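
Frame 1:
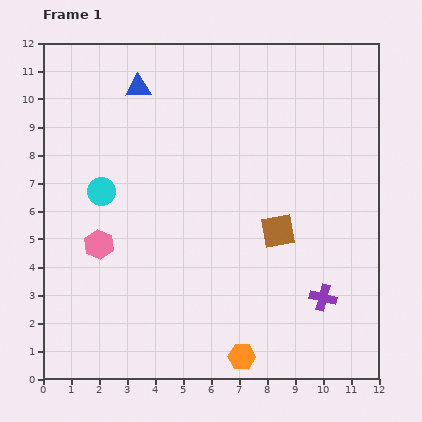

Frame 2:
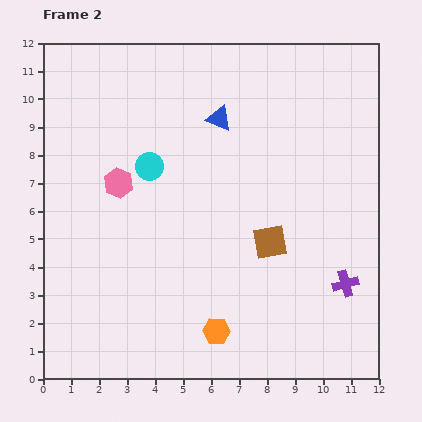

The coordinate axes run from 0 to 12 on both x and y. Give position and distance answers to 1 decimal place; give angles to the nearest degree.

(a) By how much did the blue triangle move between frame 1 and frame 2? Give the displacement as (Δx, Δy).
(2.9, -1.1)

The blue triangle was at (3.4, 10.4) in frame 1 and (6.3, 9.3) in frame 2.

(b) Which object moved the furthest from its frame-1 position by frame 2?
the blue triangle

(moved 3.1; next 2.3)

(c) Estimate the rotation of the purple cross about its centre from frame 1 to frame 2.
30° counter-clockwise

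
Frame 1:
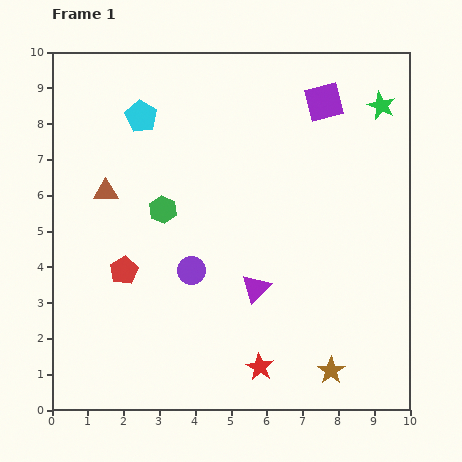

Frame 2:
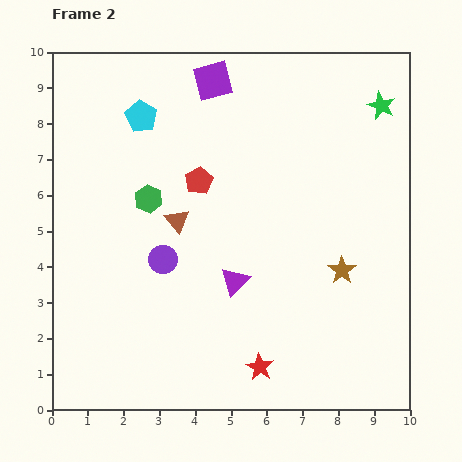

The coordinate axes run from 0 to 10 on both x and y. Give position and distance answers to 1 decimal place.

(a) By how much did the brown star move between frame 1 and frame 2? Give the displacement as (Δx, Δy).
(0.3, 2.8)

The brown star was at (7.8, 1.1) in frame 1 and (8.1, 3.9) in frame 2.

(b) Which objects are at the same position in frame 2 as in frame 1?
the green star, the cyan pentagon, the red star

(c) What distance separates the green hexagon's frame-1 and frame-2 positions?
0.5

The green hexagon moved from (3.1, 5.6) to (2.7, 5.9), a distance of √(0.4² + 0.3²) ≈ 0.5.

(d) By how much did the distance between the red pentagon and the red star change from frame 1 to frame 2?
+0.8

Distance in frame 1: 4.7. Distance in frame 2: 5.5.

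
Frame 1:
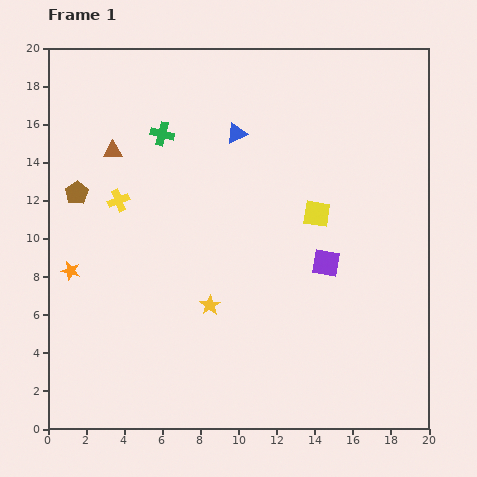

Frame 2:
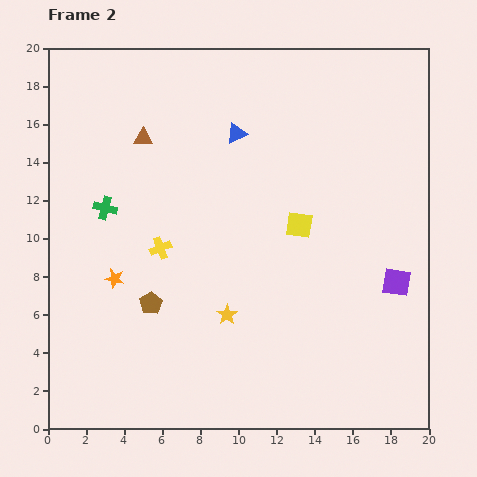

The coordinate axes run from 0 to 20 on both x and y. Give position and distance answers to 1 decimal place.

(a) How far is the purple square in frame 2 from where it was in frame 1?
3.8

The purple square moved from (14.6, 8.7) to (18.3, 7.7), a distance of √(3.7² + 1.0²) ≈ 3.8.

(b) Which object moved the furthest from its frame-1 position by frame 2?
the brown pentagon

(moved 7.0; next 4.9)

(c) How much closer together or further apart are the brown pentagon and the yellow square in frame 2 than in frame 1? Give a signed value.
-3.8

Distance in frame 1: 12.6. Distance in frame 2: 8.8.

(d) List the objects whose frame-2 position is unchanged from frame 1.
the blue triangle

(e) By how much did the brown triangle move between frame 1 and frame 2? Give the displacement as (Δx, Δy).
(1.6, 0.7)

The brown triangle was at (3.4, 14.6) in frame 1 and (5.0, 15.3) in frame 2.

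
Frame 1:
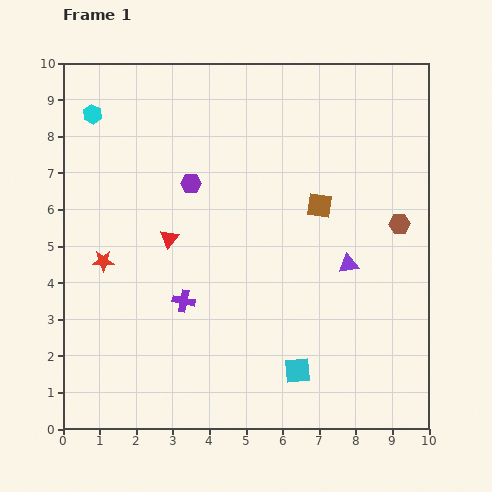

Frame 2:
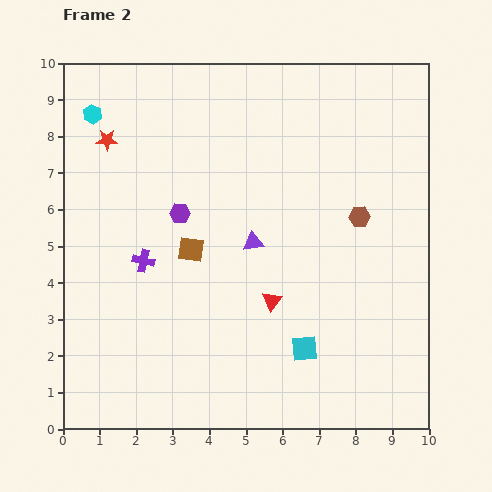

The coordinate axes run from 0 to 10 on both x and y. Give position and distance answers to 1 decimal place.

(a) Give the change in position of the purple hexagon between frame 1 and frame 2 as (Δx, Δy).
(-0.3, -0.8)

The purple hexagon was at (3.5, 6.7) in frame 1 and (3.2, 5.9) in frame 2.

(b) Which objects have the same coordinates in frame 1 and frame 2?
the cyan hexagon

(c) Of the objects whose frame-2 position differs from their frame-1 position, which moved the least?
the cyan square

(moved 0.6)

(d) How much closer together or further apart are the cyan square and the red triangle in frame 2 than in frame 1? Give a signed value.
-3.4

Distance in frame 1: 5.0. Distance in frame 2: 1.6.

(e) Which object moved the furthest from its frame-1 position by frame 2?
the brown square

(moved 3.7; next 3.3)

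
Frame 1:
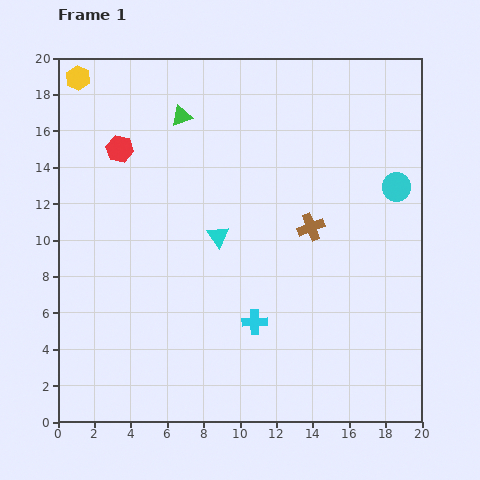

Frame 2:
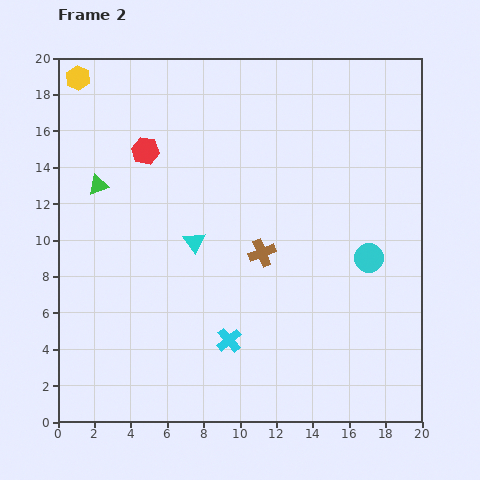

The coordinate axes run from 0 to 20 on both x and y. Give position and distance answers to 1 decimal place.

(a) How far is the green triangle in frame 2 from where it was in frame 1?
6.0

The green triangle moved from (6.8, 16.8) to (2.2, 13.0), a distance of √(4.6² + 3.8²) ≈ 6.0.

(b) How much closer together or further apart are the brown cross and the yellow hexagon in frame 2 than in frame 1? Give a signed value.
-1.3

Distance in frame 1: 15.2. Distance in frame 2: 13.9.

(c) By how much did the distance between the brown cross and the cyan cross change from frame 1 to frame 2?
-1.0

Distance in frame 1: 6.1. Distance in frame 2: 5.1.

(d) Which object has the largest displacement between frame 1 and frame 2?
the green triangle

(moved 6.0; next 4.2)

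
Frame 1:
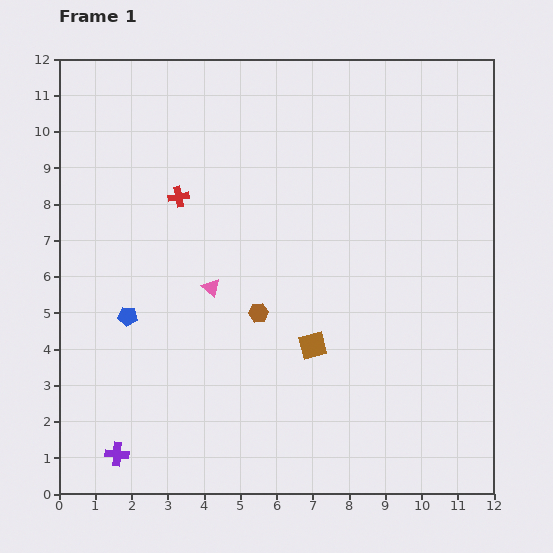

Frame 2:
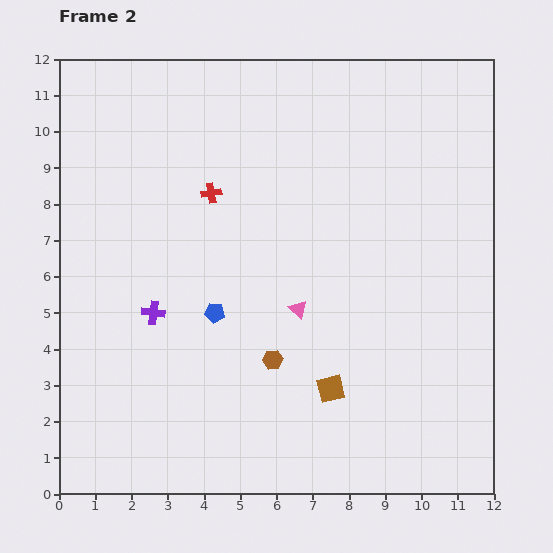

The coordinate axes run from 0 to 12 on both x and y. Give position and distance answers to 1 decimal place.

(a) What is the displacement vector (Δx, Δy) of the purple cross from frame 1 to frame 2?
(1.0, 3.9)

The purple cross was at (1.6, 1.1) in frame 1 and (2.6, 5.0) in frame 2.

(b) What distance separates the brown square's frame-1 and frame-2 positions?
1.3

The brown square moved from (7.0, 4.1) to (7.5, 2.9), a distance of √(0.5² + 1.2²) ≈ 1.3.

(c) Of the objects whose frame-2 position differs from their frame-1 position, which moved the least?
the red cross

(moved 0.9)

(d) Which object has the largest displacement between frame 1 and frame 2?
the purple cross

(moved 4.0; next 2.5)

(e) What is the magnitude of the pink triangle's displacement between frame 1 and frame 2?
2.5

The pink triangle moved from (4.2, 5.7) to (6.6, 5.1), a distance of √(2.4² + 0.6²) ≈ 2.5.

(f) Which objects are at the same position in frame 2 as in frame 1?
none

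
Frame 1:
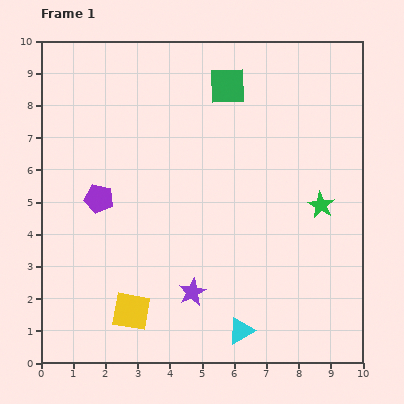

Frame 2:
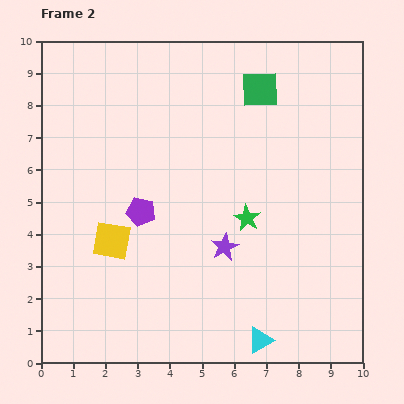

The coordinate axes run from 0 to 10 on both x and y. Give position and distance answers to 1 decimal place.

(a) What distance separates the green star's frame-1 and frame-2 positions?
2.3

The green star moved from (8.7, 4.9) to (6.4, 4.5), a distance of √(2.3² + 0.4²) ≈ 2.3.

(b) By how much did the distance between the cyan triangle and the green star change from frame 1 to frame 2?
-0.8

Distance in frame 1: 4.6. Distance in frame 2: 3.8.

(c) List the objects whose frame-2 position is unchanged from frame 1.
none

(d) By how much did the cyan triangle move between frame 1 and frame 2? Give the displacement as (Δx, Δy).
(0.6, -0.3)

The cyan triangle was at (6.2, 1.0) in frame 1 and (6.8, 0.7) in frame 2.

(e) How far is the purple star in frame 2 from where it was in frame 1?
1.7

The purple star moved from (4.7, 2.2) to (5.7, 3.6), a distance of √(1.0² + 1.4²) ≈ 1.7.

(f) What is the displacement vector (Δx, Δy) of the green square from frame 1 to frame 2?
(1.0, -0.1)

The green square was at (5.8, 8.6) in frame 1 and (6.8, 8.5) in frame 2.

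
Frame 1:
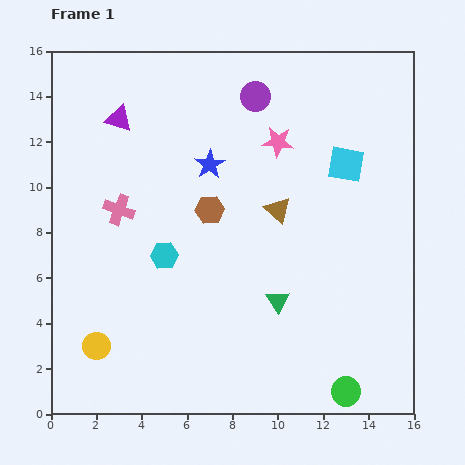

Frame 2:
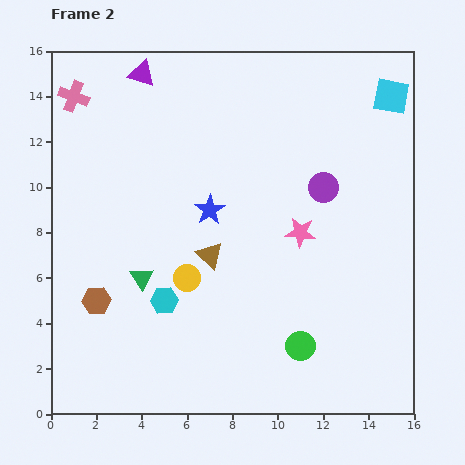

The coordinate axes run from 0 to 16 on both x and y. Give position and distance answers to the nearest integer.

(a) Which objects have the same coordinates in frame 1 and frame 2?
none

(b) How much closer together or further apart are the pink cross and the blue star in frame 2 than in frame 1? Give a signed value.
+4

Distance in frame 1: 4. Distance in frame 2: 8.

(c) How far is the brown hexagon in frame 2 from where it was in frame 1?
6

The brown hexagon moved from (7, 9) to (2, 5), a distance of √(5² + 4²) ≈ 6.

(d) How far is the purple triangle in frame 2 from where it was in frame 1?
2

The purple triangle moved from (3, 13) to (4, 15), a distance of √(1² + 2²) ≈ 2.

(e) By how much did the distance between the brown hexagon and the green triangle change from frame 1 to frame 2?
-3

Distance in frame 1: 5. Distance in frame 2: 2.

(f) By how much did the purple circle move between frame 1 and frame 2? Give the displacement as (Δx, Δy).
(3, -4)

The purple circle was at (9, 14) in frame 1 and (12, 10) in frame 2.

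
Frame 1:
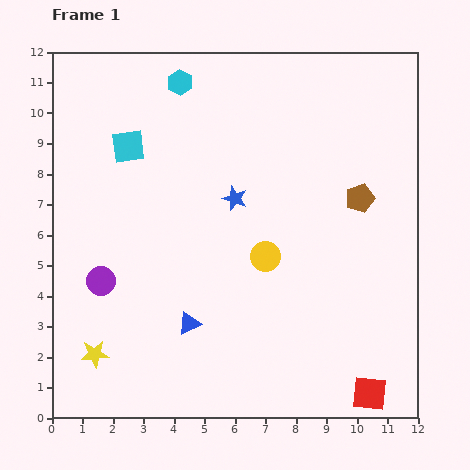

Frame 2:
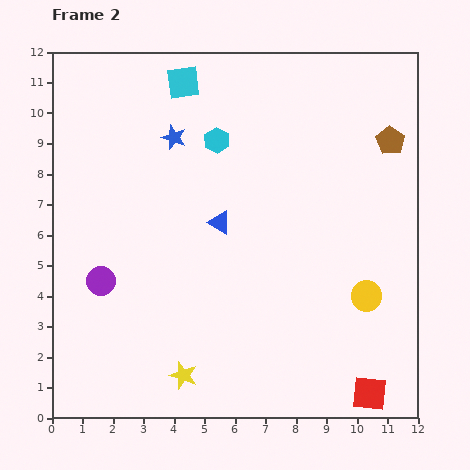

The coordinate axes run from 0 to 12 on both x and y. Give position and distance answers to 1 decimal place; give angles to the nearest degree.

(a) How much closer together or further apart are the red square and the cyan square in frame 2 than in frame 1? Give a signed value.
+0.6

Distance in frame 1: 11.3. Distance in frame 2: 11.9.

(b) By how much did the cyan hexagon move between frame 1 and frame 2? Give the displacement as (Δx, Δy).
(1.2, -1.9)

The cyan hexagon was at (4.2, 11.0) in frame 1 and (5.4, 9.1) in frame 2.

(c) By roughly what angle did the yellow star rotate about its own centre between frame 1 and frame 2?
24° clockwise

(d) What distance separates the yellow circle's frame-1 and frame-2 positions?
3.5

The yellow circle moved from (7.0, 5.3) to (10.3, 4.0), a distance of √(3.3² + 1.3²) ≈ 3.5.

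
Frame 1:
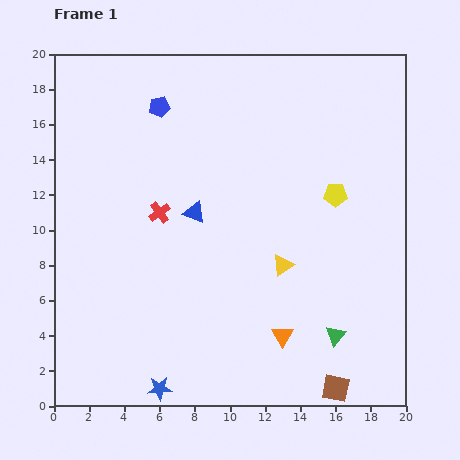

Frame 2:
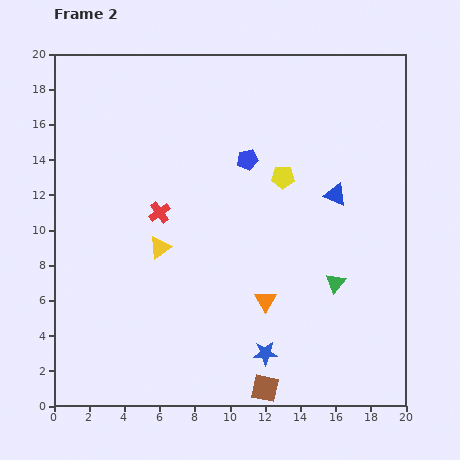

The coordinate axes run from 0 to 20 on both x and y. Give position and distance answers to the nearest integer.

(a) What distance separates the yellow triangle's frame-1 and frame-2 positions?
7

The yellow triangle moved from (13, 8) to (6, 9), a distance of √(7² + 1²) ≈ 7.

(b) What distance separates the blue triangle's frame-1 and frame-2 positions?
8

The blue triangle moved from (8, 11) to (16, 12), a distance of √(8² + 1²) ≈ 8.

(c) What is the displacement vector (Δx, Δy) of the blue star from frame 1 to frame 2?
(6, 2)

The blue star was at (6, 1) in frame 1 and (12, 3) in frame 2.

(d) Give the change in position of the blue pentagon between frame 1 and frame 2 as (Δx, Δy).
(5, -3)

The blue pentagon was at (6, 17) in frame 1 and (11, 14) in frame 2.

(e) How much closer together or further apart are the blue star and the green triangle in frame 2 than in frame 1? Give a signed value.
-4

Distance in frame 1: 10. Distance in frame 2: 6.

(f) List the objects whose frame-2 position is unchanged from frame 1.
the red cross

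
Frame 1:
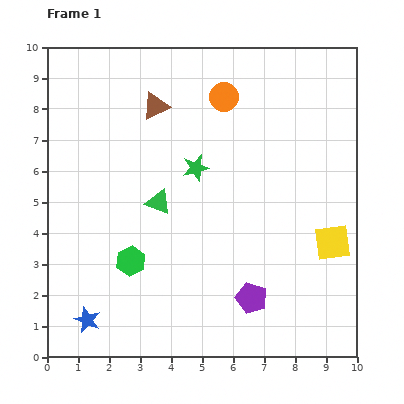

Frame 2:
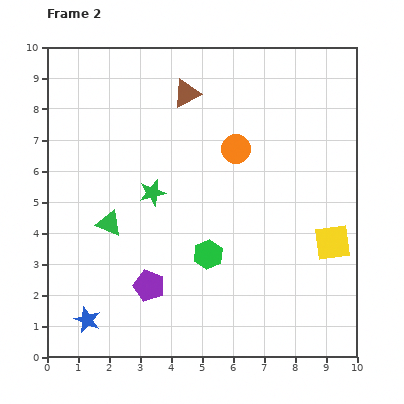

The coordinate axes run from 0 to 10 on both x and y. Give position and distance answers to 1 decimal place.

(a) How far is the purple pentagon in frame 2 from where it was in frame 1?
3.3

The purple pentagon moved from (6.6, 1.9) to (3.3, 2.3), a distance of √(3.3² + 0.4²) ≈ 3.3.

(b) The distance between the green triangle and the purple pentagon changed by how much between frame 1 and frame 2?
-1.9

Distance in frame 1: 4.3. Distance in frame 2: 2.4.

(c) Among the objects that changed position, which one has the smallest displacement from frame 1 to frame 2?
the brown triangle

(moved 1.1)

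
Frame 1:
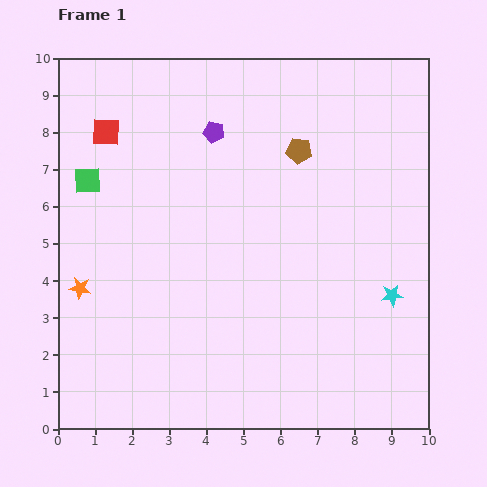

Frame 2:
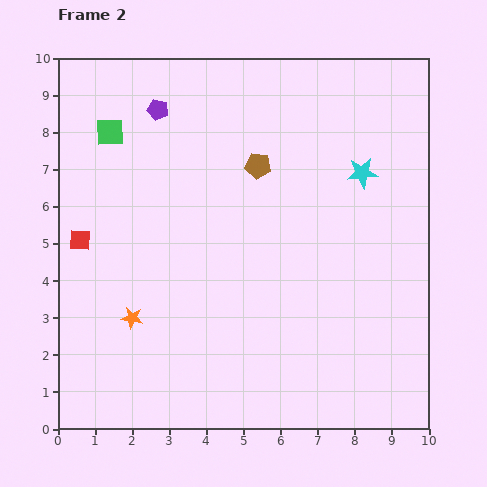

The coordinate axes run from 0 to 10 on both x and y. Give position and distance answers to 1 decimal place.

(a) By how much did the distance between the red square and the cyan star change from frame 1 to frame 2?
-1.1

Distance in frame 1: 8.9. Distance in frame 2: 7.8.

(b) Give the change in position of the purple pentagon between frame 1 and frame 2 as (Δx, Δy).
(-1.5, 0.6)

The purple pentagon was at (4.2, 8.0) in frame 1 and (2.7, 8.6) in frame 2.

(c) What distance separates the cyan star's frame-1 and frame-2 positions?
3.4

The cyan star moved from (9.0, 3.6) to (8.2, 6.9), a distance of √(0.8² + 3.3²) ≈ 3.4.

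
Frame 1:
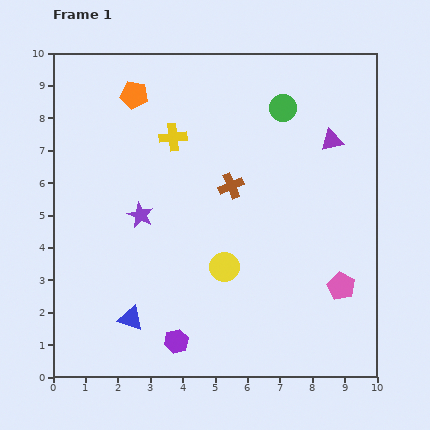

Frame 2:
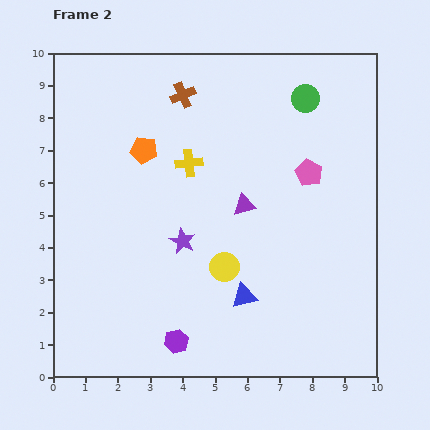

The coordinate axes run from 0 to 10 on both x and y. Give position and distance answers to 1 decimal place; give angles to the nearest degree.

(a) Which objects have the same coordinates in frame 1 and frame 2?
the yellow circle, the purple hexagon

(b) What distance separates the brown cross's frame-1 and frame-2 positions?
3.2

The brown cross moved from (5.5, 5.9) to (4.0, 8.7), a distance of √(1.5² + 2.8²) ≈ 3.2.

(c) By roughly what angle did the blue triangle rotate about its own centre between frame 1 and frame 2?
31° counter-clockwise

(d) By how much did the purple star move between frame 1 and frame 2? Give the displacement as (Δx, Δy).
(1.3, -0.8)

The purple star was at (2.7, 5.0) in frame 1 and (4.0, 4.2) in frame 2.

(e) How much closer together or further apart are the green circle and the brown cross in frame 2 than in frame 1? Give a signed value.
+0.9

Distance in frame 1: 2.9. Distance in frame 2: 3.8.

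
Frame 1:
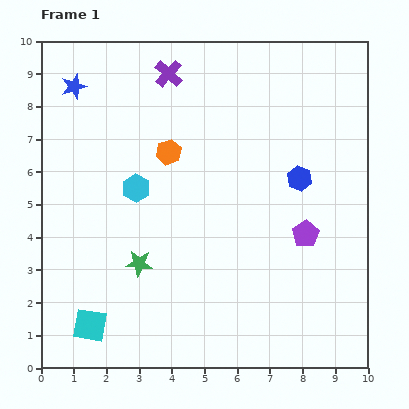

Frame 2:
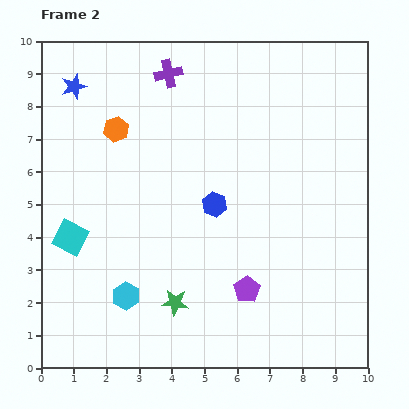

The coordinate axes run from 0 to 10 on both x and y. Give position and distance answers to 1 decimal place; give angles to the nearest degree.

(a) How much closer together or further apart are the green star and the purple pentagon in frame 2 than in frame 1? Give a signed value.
-3.0

Distance in frame 1: 5.2. Distance in frame 2: 2.2.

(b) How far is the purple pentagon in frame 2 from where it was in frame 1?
2.5

The purple pentagon moved from (8.1, 4.1) to (6.3, 2.4), a distance of √(1.8² + 1.7²) ≈ 2.5.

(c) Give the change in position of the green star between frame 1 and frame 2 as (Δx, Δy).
(1.1, -1.2)

The green star was at (3.0, 3.2) in frame 1 and (4.1, 2.0) in frame 2.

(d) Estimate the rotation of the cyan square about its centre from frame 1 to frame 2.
18° clockwise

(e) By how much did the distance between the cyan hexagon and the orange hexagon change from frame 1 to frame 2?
+3.6

Distance in frame 1: 1.5. Distance in frame 2: 5.1.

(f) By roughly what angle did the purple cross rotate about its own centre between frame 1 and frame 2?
35° clockwise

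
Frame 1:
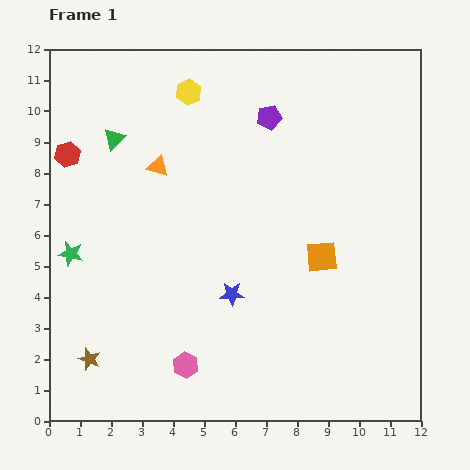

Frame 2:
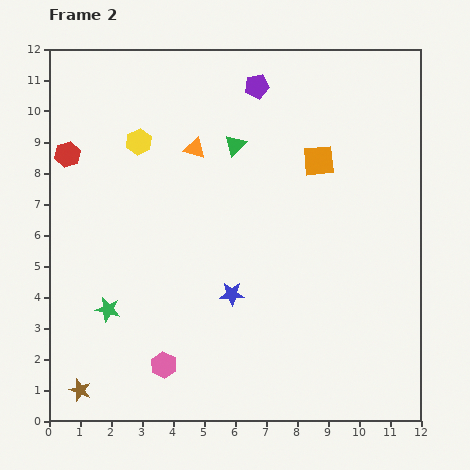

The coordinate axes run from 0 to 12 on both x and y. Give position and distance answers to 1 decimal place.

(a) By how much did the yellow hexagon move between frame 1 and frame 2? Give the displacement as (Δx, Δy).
(-1.6, -1.6)

The yellow hexagon was at (4.5, 10.6) in frame 1 and (2.9, 9.0) in frame 2.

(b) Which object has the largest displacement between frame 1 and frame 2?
the green triangle

(moved 3.9; next 3.1)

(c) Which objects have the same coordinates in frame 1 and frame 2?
the blue star, the red hexagon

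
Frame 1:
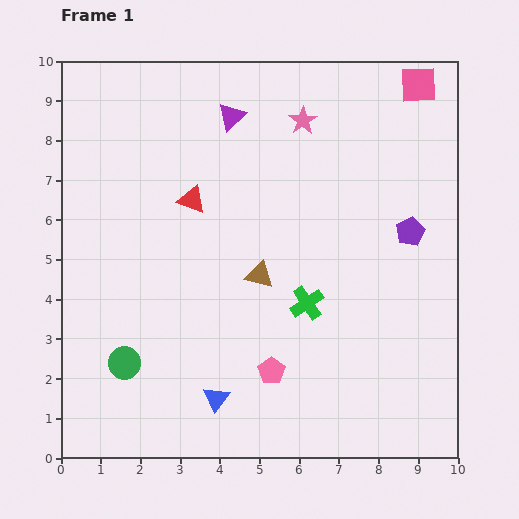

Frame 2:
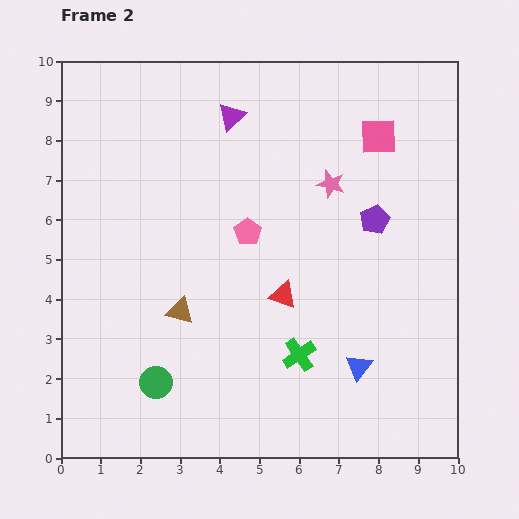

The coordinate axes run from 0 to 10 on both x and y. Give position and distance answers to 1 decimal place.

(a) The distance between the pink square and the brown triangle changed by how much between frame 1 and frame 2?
+0.5

Distance in frame 1: 6.2. Distance in frame 2: 6.7.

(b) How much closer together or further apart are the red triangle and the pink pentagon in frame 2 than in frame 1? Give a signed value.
-2.9

Distance in frame 1: 4.7. Distance in frame 2: 1.8.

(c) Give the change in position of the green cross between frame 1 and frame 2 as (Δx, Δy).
(-0.2, -1.3)

The green cross was at (6.2, 3.9) in frame 1 and (6.0, 2.6) in frame 2.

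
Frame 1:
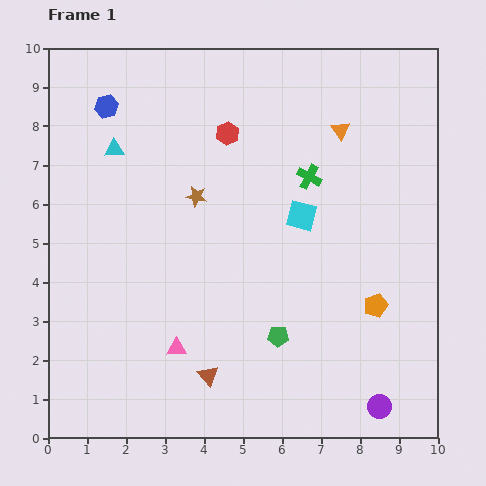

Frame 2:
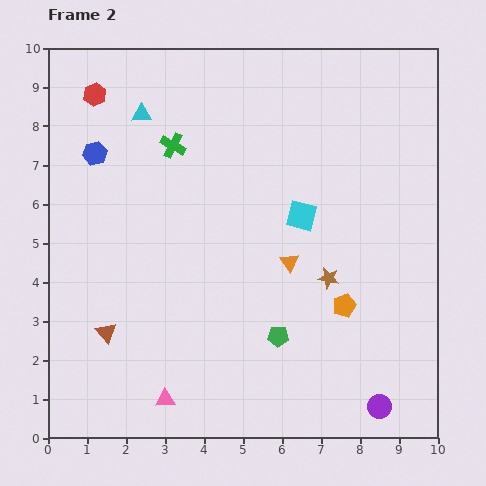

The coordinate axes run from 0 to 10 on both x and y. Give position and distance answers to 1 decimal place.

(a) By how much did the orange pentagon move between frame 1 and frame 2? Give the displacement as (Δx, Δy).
(-0.8, 0.0)

The orange pentagon was at (8.4, 3.4) in frame 1 and (7.6, 3.4) in frame 2.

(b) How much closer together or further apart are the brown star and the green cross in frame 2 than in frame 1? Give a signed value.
+2.3

Distance in frame 1: 2.9. Distance in frame 2: 5.2.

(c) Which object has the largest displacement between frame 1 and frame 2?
the brown star

(moved 4.0; next 3.6)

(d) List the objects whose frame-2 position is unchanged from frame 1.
the green pentagon, the cyan square, the purple circle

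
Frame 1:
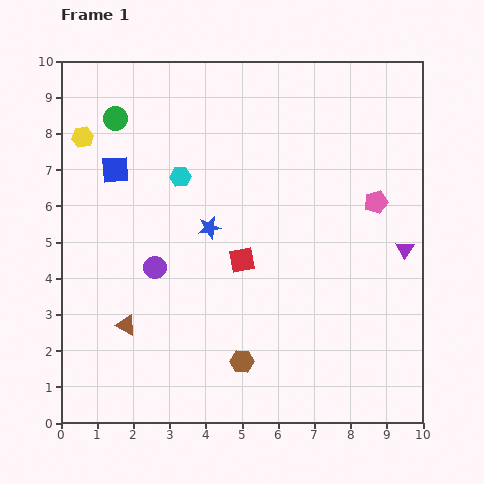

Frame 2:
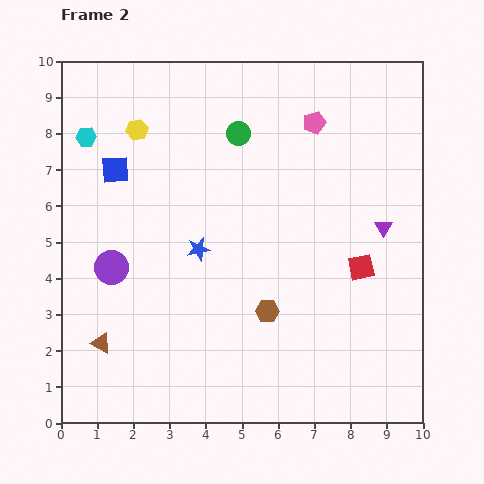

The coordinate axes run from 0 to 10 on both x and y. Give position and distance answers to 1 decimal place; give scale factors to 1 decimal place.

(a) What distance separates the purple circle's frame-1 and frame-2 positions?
1.2

The purple circle moved from (2.6, 4.3) to (1.4, 4.3), a distance of √(1.2² + 0.0²) ≈ 1.2.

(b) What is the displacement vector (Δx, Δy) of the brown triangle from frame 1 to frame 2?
(-0.7, -0.5)

The brown triangle was at (1.8, 2.7) in frame 1 and (1.1, 2.2) in frame 2.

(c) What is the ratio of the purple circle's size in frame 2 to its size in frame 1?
1.5×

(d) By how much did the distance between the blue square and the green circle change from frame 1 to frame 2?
+2.1

Distance in frame 1: 1.4. Distance in frame 2: 3.5.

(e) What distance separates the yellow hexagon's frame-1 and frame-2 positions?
1.5

The yellow hexagon moved from (0.6, 7.9) to (2.1, 8.1), a distance of √(1.5² + 0.2²) ≈ 1.5.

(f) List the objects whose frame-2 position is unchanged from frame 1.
the blue square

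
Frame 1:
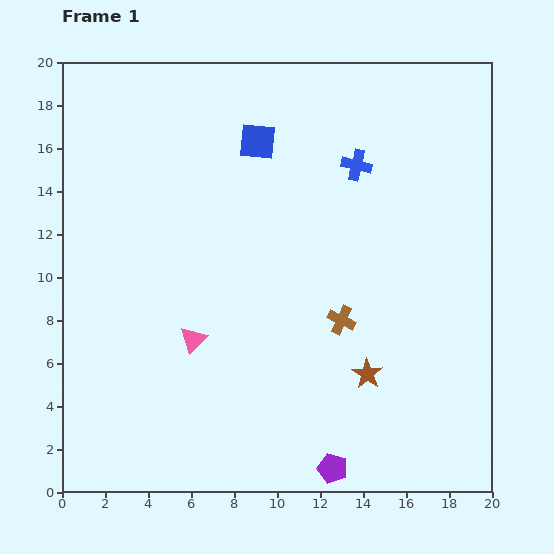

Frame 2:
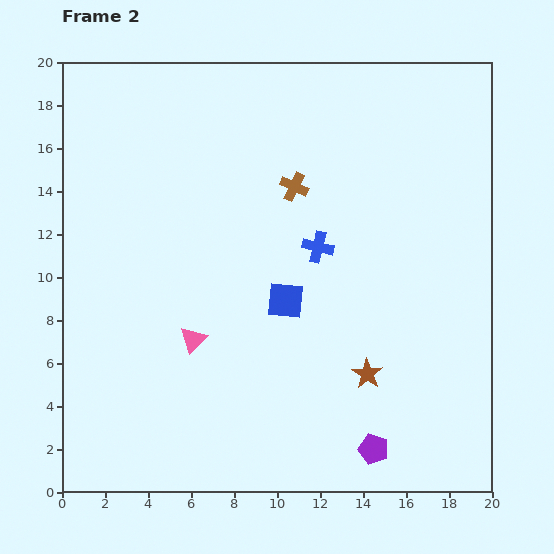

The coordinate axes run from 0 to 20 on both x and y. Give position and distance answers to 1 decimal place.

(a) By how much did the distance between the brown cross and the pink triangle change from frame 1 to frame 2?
+1.5

Distance in frame 1: 7.0. Distance in frame 2: 8.5.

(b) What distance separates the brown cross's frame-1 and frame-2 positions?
6.6

The brown cross moved from (13.0, 8.0) to (10.8, 14.2), a distance of √(2.2² + 6.2²) ≈ 6.6.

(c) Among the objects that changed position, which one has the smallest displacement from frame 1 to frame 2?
the purple pentagon

(moved 2.1)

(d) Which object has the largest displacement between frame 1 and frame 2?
the blue square

(moved 7.5; next 6.6)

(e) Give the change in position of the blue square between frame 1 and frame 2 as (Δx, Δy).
(1.3, -7.4)

The blue square was at (9.1, 16.3) in frame 1 and (10.4, 8.9) in frame 2.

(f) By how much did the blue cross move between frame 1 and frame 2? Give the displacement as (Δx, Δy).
(-1.8, -3.8)

The blue cross was at (13.7, 15.2) in frame 1 and (11.9, 11.4) in frame 2.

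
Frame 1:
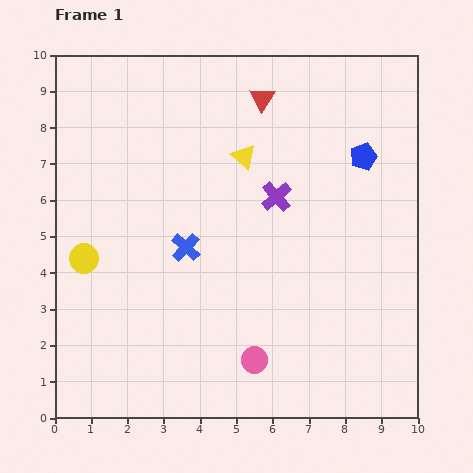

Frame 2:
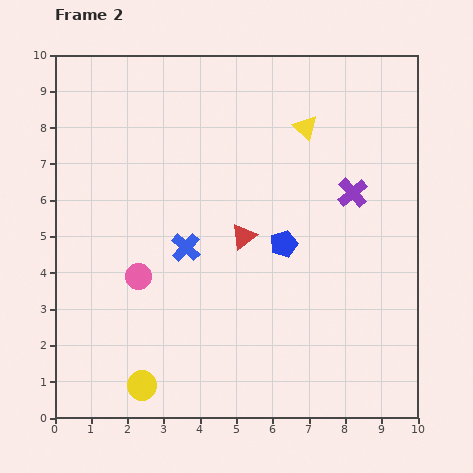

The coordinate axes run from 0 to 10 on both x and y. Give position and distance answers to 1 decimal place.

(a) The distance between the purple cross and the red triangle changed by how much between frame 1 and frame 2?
+0.5

Distance in frame 1: 2.7. Distance in frame 2: 3.2.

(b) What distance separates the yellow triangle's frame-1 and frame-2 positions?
1.9

The yellow triangle moved from (5.2, 7.2) to (6.9, 8.0), a distance of √(1.7² + 0.8²) ≈ 1.9.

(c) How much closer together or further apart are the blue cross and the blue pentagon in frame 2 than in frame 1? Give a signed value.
-2.8

Distance in frame 1: 5.5. Distance in frame 2: 2.7.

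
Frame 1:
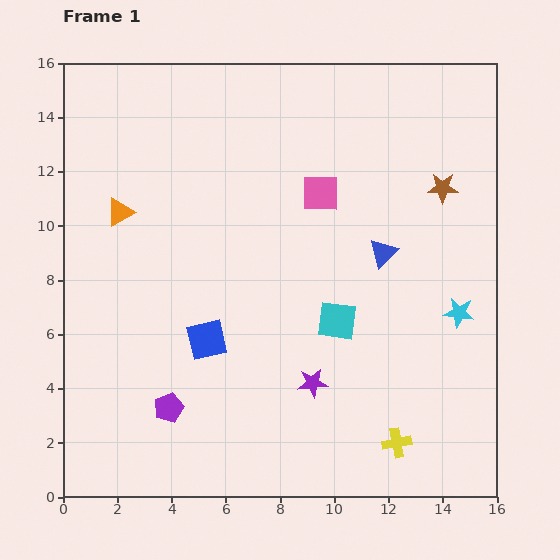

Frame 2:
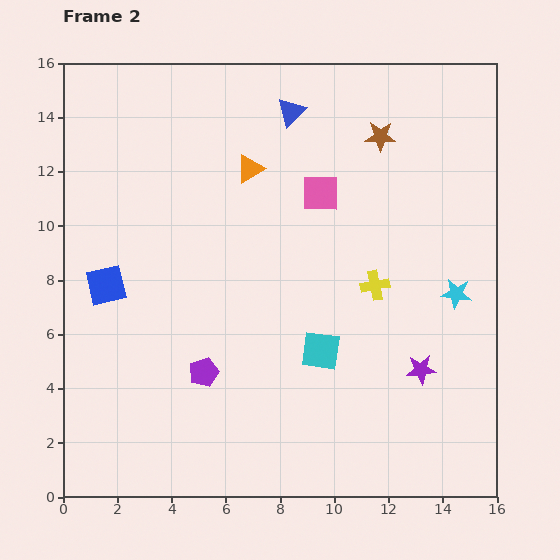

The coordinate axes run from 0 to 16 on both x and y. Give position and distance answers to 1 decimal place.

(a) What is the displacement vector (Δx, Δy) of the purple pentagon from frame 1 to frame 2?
(1.3, 1.3)

The purple pentagon was at (3.9, 3.3) in frame 1 and (5.2, 4.6) in frame 2.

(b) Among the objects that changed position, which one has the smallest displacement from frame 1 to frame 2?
the cyan star

(moved 0.7)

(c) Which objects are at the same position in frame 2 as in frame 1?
the pink square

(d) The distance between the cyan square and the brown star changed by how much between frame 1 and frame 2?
+1.9

Distance in frame 1: 6.3. Distance in frame 2: 8.2.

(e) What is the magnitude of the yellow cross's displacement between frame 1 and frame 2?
5.9

The yellow cross moved from (12.3, 2.0) to (11.5, 7.8), a distance of √(0.8² + 5.8²) ≈ 5.9.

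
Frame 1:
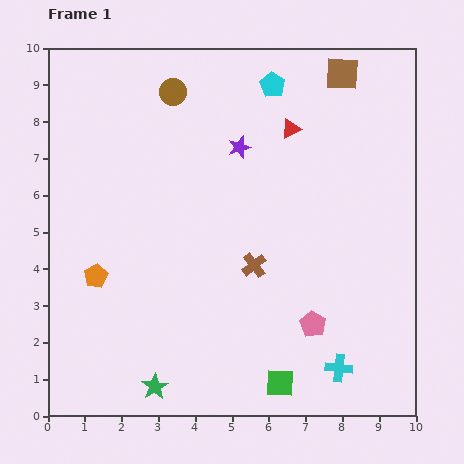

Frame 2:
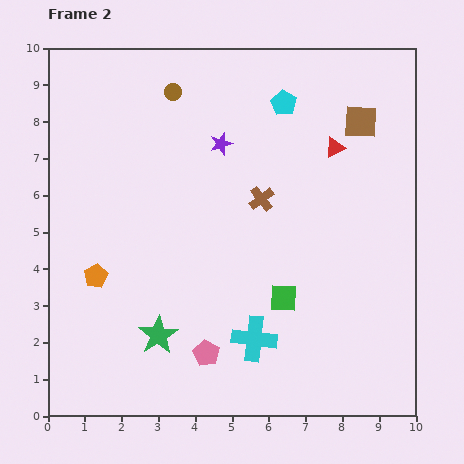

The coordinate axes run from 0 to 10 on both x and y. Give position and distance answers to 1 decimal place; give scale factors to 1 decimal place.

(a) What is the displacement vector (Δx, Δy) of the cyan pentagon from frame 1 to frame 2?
(0.3, -0.5)

The cyan pentagon was at (6.1, 9.0) in frame 1 and (6.4, 8.5) in frame 2.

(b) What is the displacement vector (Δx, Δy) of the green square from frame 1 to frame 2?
(0.1, 2.3)

The green square was at (6.3, 0.9) in frame 1 and (6.4, 3.2) in frame 2.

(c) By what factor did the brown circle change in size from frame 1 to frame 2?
0.6×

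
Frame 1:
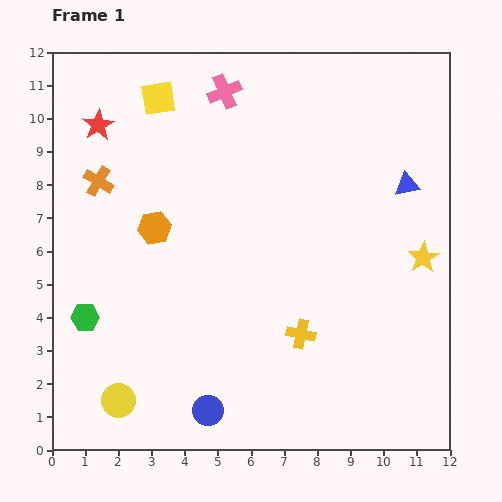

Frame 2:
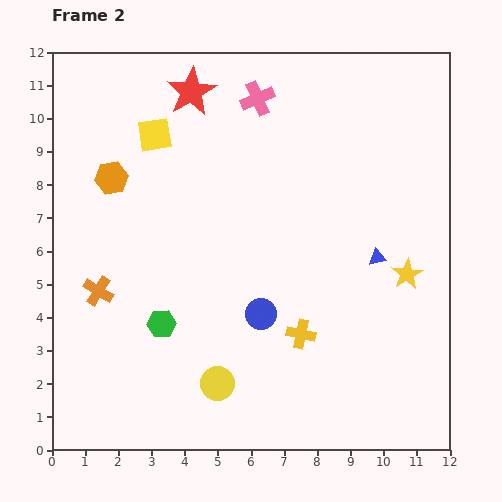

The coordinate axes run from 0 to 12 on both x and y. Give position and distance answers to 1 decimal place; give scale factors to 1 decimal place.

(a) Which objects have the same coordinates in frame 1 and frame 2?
the yellow cross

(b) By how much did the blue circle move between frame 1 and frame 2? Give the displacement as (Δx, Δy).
(1.6, 2.9)

The blue circle was at (4.7, 1.2) in frame 1 and (6.3, 4.1) in frame 2.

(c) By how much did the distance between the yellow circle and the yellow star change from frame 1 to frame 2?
-3.6

Distance in frame 1: 10.2. Distance in frame 2: 6.6.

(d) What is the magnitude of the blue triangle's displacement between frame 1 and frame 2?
2.4

The blue triangle moved from (10.7, 8.0) to (9.8, 5.8), a distance of √(0.9² + 2.2²) ≈ 2.4.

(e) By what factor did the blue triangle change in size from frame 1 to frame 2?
0.7×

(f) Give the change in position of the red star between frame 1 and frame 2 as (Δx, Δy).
(2.8, 1.0)

The red star was at (1.4, 9.8) in frame 1 and (4.2, 10.8) in frame 2.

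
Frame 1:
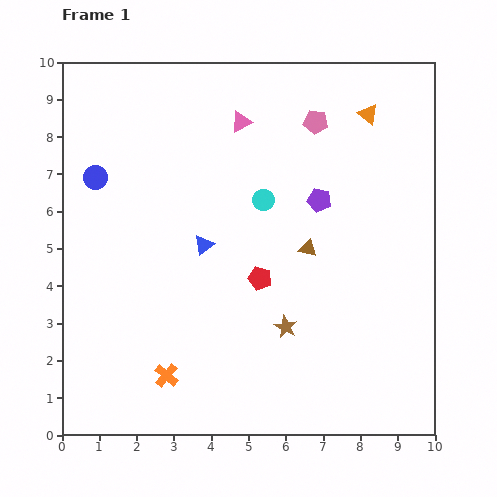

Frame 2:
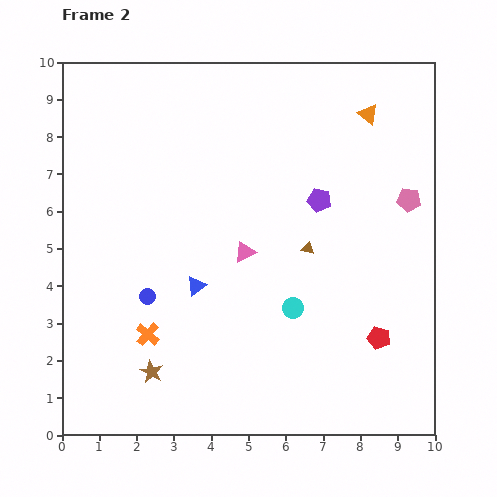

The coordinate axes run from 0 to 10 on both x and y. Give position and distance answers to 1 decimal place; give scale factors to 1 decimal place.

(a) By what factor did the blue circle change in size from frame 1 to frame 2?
0.7×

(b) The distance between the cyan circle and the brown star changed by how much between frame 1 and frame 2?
+0.7

Distance in frame 1: 3.5. Distance in frame 2: 4.2.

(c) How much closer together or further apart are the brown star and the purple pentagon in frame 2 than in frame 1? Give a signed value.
+2.9

Distance in frame 1: 3.5. Distance in frame 2: 6.4.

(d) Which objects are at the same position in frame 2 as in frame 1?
the purple pentagon, the brown triangle, the orange triangle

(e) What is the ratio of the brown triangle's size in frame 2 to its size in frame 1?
0.7×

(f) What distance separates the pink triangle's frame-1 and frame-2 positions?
3.5

The pink triangle moved from (4.8, 8.4) to (4.9, 4.9), a distance of √(0.1² + 3.5²) ≈ 3.5.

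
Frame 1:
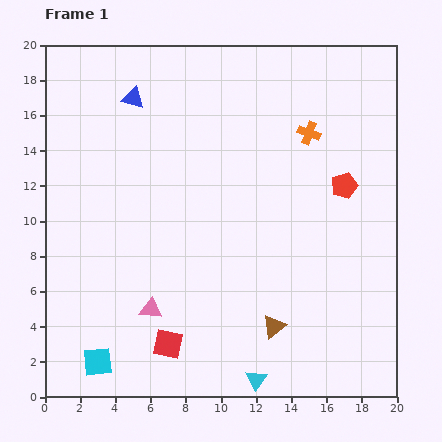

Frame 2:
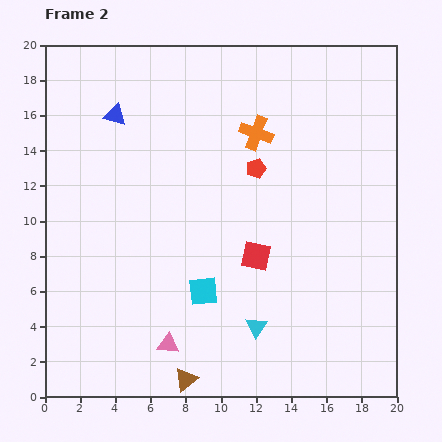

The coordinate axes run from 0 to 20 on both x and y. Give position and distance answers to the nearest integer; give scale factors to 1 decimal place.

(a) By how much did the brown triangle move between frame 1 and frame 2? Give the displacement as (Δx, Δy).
(-5, -3)

The brown triangle was at (13, 4) in frame 1 and (8, 1) in frame 2.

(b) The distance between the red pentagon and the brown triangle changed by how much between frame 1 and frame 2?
+4

Distance in frame 1: 9. Distance in frame 2: 13.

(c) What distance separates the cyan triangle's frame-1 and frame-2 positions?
3

The cyan triangle moved from (12, 1) to (12, 4), a distance of √(0² + 3²) ≈ 3.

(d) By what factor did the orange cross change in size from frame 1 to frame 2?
1.5×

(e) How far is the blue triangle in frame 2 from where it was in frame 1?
1

The blue triangle moved from (5, 17) to (4, 16), a distance of √(1² + 1²) ≈ 1.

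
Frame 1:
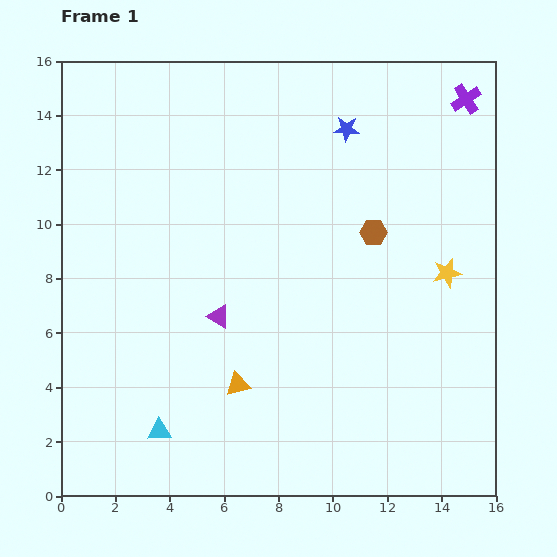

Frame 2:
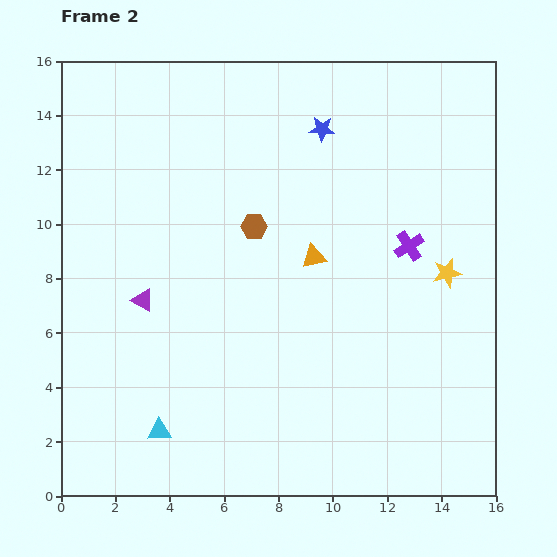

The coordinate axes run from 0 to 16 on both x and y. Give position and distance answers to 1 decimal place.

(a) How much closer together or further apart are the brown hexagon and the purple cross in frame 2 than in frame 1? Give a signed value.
-0.3

Distance in frame 1: 6.0. Distance in frame 2: 5.7.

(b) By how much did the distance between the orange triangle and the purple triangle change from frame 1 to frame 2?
+3.9

Distance in frame 1: 2.6. Distance in frame 2: 6.5.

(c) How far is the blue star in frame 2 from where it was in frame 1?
0.9

The blue star moved from (10.5, 13.5) to (9.6, 13.5), a distance of √(0.9² + 0.0²) ≈ 0.9.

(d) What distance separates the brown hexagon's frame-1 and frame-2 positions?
4.4

The brown hexagon moved from (11.5, 9.7) to (7.1, 9.9), a distance of √(4.4² + 0.2²) ≈ 4.4.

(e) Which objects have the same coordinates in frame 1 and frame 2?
the yellow star, the cyan triangle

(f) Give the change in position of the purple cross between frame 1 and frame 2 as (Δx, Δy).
(-2.1, -5.4)

The purple cross was at (14.9, 14.6) in frame 1 and (12.8, 9.2) in frame 2.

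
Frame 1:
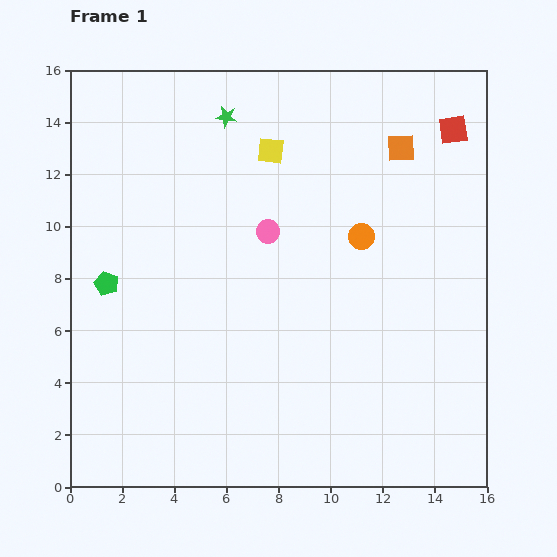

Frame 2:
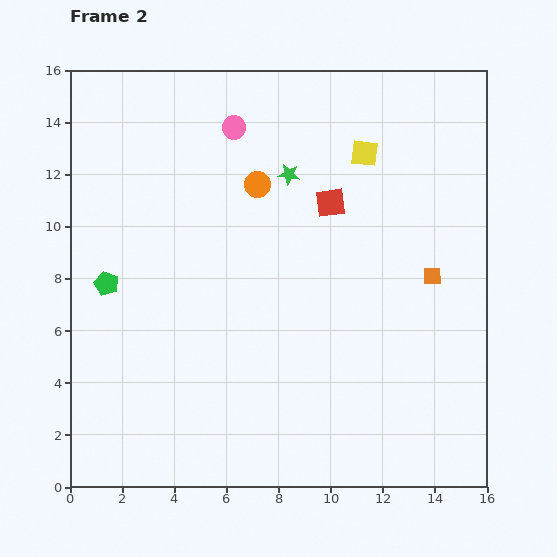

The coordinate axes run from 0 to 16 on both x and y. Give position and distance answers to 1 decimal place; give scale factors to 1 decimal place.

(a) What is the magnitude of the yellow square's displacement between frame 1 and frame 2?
3.6

The yellow square moved from (7.7, 12.9) to (11.3, 12.8), a distance of √(3.6² + 0.1²) ≈ 3.6.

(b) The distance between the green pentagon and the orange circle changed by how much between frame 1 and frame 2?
-3.1

Distance in frame 1: 10.0. Distance in frame 2: 6.9.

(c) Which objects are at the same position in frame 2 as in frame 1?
the green pentagon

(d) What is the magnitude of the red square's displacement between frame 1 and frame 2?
5.5

The red square moved from (14.7, 13.7) to (10.0, 10.9), a distance of √(4.7² + 2.8²) ≈ 5.5.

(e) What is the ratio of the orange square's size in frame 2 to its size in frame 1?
0.6×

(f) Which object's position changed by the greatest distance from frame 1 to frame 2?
the red square

(moved 5.5; next 5.0)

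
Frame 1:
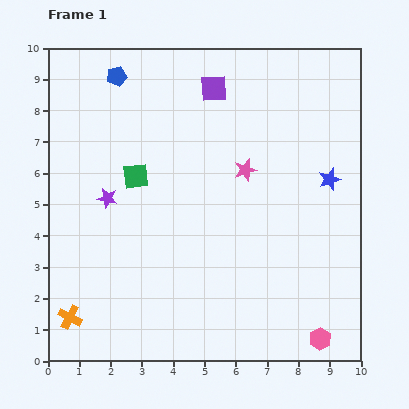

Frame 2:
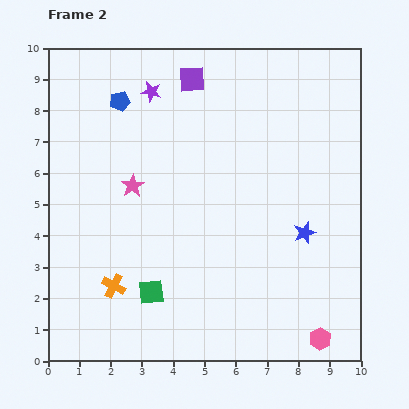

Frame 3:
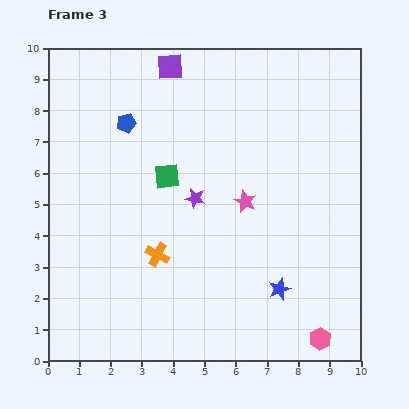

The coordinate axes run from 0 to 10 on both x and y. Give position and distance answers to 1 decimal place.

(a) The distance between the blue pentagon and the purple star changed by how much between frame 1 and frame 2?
-2.9

Distance in frame 1: 3.9. Distance in frame 2: 1.0.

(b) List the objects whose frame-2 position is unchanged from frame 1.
the pink hexagon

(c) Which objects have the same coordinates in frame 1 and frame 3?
the pink hexagon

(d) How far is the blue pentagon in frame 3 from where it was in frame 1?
1.5

The blue pentagon moved from (2.2, 9.1) to (2.5, 7.6), a distance of √(0.3² + 1.5²) ≈ 1.5.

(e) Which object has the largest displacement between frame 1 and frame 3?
the blue star

(moved 3.8; next 3.4)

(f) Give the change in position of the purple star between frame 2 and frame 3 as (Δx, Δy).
(1.4, -3.4)

The purple star was at (3.3, 8.6) in frame 2 and (4.7, 5.2) in frame 3.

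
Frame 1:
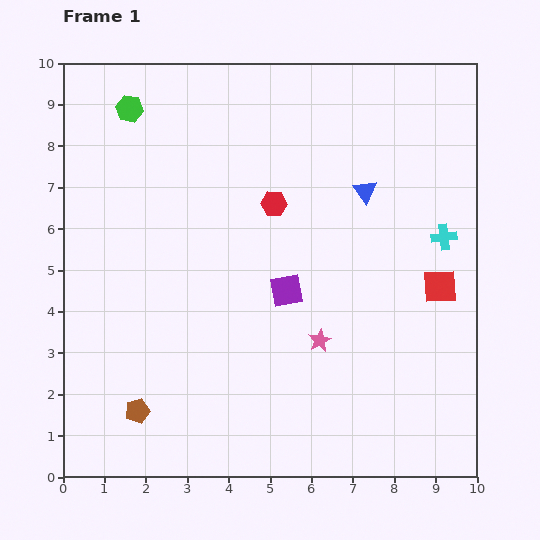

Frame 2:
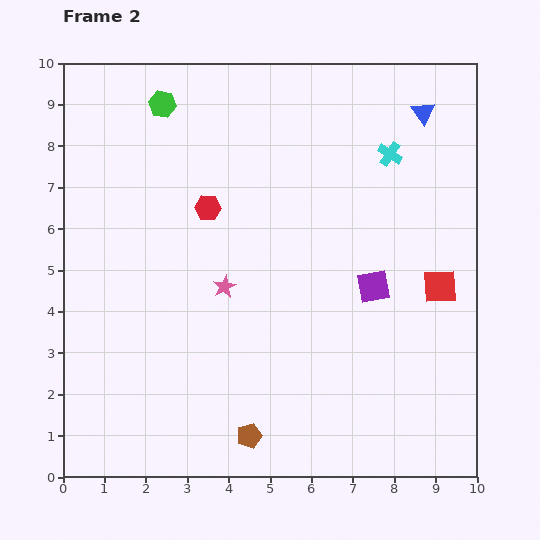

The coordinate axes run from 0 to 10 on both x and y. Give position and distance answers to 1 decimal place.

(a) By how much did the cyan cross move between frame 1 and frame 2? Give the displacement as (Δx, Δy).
(-1.3, 2.0)

The cyan cross was at (9.2, 5.8) in frame 1 and (7.9, 7.8) in frame 2.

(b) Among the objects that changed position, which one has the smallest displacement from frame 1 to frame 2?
the green hexagon

(moved 0.8)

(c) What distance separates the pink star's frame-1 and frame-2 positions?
2.6

The pink star moved from (6.2, 3.3) to (3.9, 4.6), a distance of √(2.3² + 1.3²) ≈ 2.6.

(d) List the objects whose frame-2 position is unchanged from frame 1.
the red square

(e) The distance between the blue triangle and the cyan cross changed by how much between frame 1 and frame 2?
-0.9

Distance in frame 1: 2.2. Distance in frame 2: 1.3.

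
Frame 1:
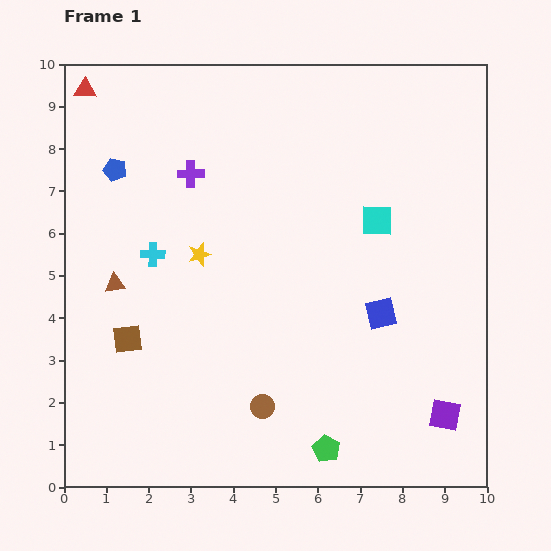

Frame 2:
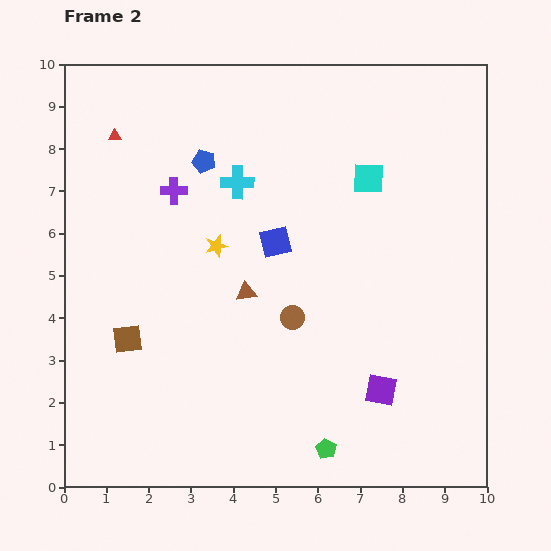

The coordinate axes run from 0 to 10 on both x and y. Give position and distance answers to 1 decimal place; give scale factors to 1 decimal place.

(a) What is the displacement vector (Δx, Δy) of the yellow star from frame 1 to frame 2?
(0.4, 0.2)

The yellow star was at (3.2, 5.5) in frame 1 and (3.6, 5.7) in frame 2.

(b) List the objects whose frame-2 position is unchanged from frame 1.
the brown square, the green pentagon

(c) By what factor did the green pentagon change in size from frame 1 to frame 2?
0.7×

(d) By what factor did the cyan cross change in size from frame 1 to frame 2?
1.4×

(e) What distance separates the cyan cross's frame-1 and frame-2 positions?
2.6

The cyan cross moved from (2.1, 5.5) to (4.1, 7.2), a distance of √(2.0² + 1.7²) ≈ 2.6.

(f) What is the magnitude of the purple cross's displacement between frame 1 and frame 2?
0.6

The purple cross moved from (3.0, 7.4) to (2.6, 7.0), a distance of √(0.4² + 0.4²) ≈ 0.6.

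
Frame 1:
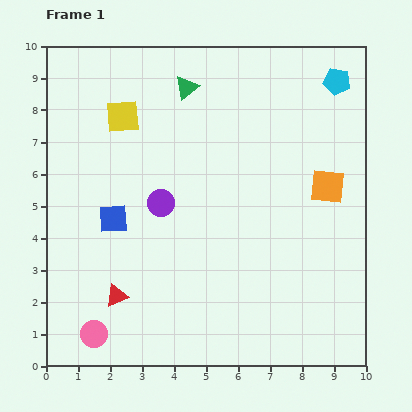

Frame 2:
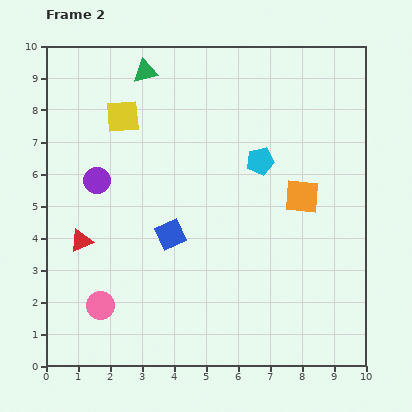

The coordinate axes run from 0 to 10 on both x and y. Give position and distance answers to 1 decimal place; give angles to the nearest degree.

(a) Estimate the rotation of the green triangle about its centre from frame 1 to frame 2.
27° clockwise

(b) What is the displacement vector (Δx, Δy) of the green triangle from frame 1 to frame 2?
(-1.3, 0.5)

The green triangle was at (4.4, 8.7) in frame 1 and (3.1, 9.2) in frame 2.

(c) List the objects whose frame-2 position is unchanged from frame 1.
the yellow square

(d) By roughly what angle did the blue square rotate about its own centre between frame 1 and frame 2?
21° counter-clockwise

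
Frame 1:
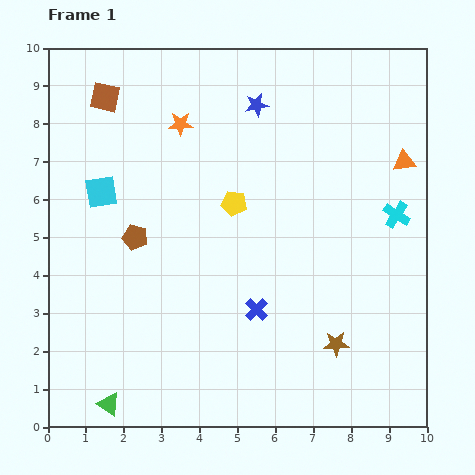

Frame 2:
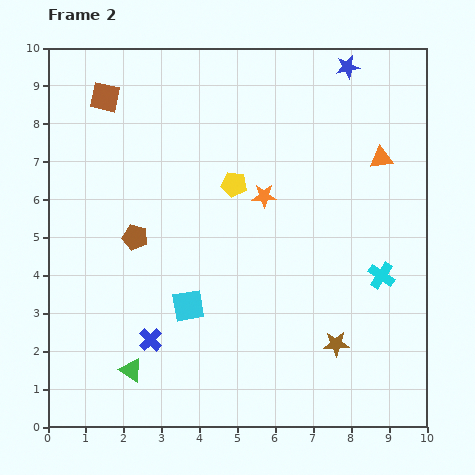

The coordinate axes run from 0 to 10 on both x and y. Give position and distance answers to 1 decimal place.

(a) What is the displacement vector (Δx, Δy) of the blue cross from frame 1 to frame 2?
(-2.8, -0.8)

The blue cross was at (5.5, 3.1) in frame 1 and (2.7, 2.3) in frame 2.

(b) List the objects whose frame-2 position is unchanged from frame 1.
the brown square, the brown pentagon, the brown star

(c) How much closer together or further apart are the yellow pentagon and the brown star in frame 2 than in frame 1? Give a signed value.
+0.4

Distance in frame 1: 4.6. Distance in frame 2: 5.0.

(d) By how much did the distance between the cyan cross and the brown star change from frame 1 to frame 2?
-1.6

Distance in frame 1: 3.8. Distance in frame 2: 2.2.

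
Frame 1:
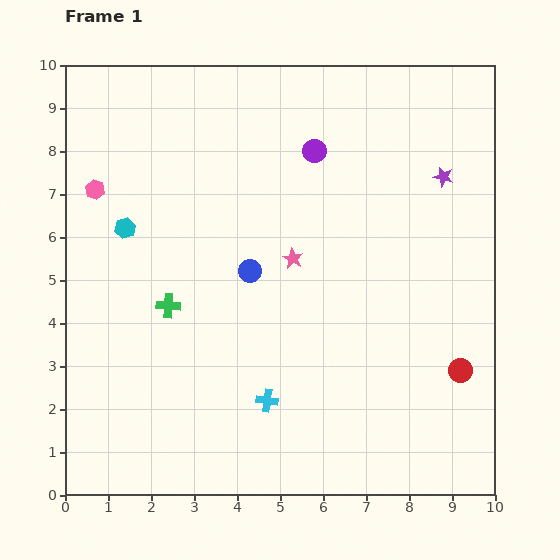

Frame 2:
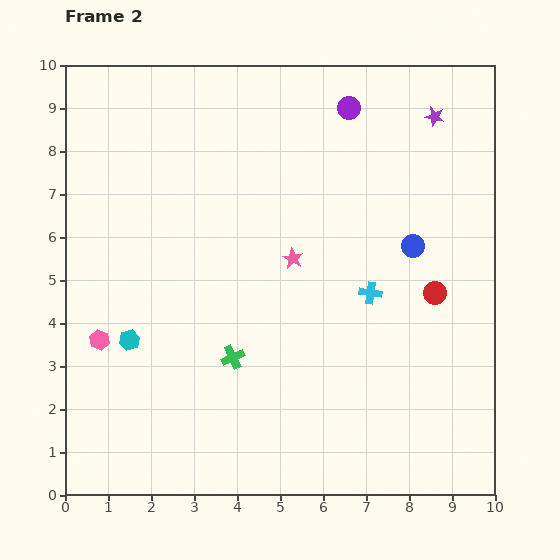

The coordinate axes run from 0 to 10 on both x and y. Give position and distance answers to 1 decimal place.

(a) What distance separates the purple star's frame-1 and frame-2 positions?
1.4

The purple star moved from (8.8, 7.4) to (8.6, 8.8), a distance of √(0.2² + 1.4²) ≈ 1.4.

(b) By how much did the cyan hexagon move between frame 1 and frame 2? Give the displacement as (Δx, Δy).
(0.1, -2.6)

The cyan hexagon was at (1.4, 6.2) in frame 1 and (1.5, 3.6) in frame 2.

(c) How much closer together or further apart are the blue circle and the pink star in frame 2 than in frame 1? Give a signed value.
+1.8

Distance in frame 1: 1.0. Distance in frame 2: 2.8.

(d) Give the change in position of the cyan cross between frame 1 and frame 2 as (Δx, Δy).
(2.4, 2.5)

The cyan cross was at (4.7, 2.2) in frame 1 and (7.1, 4.7) in frame 2.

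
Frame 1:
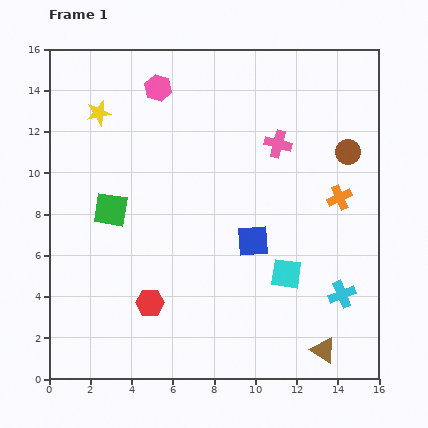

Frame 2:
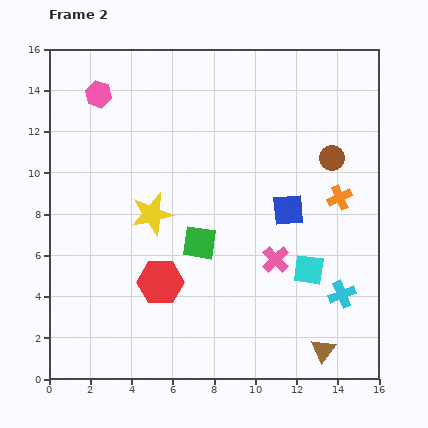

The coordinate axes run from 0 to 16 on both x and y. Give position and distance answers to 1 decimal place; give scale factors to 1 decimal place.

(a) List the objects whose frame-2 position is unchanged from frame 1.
the cyan cross, the brown triangle, the orange cross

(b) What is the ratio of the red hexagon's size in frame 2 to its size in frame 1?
1.6×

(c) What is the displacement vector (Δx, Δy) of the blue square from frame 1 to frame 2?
(1.7, 1.5)

The blue square was at (9.9, 6.7) in frame 1 and (11.6, 8.2) in frame 2.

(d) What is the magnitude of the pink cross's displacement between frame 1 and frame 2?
5.6

The pink cross moved from (11.1, 11.4) to (11.0, 5.8), a distance of √(0.1² + 5.6²) ≈ 5.6.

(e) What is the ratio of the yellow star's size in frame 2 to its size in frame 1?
1.7×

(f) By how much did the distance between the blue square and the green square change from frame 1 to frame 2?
-2.5

Distance in frame 1: 7.1. Distance in frame 2: 4.6.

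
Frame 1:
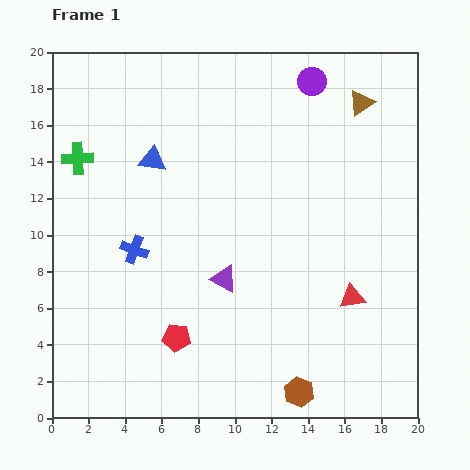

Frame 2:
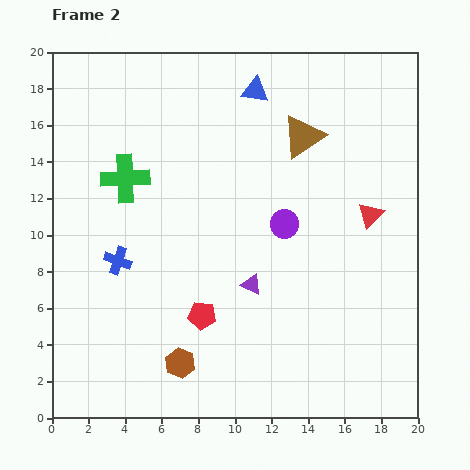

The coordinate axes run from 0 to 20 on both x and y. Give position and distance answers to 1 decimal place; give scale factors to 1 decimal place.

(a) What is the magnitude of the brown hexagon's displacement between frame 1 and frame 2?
6.7

The brown hexagon moved from (13.5, 1.4) to (7.0, 3.0), a distance of √(6.5² + 1.6²) ≈ 6.7.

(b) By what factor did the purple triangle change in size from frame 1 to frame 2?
0.7×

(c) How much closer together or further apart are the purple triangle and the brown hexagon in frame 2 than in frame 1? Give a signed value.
-1.6

Distance in frame 1: 7.4. Distance in frame 2: 5.8.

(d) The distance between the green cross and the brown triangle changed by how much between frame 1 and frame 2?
-5.8

Distance in frame 1: 15.8. Distance in frame 2: 10.0.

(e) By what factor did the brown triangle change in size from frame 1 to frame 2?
1.7×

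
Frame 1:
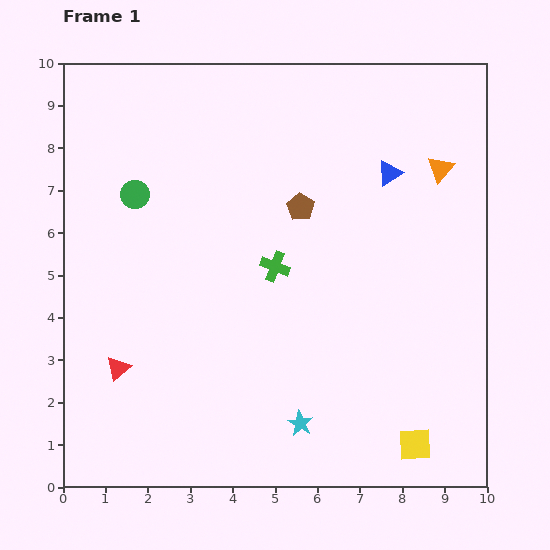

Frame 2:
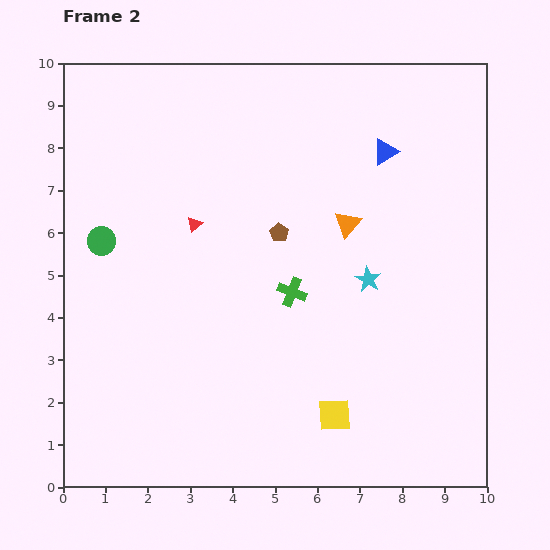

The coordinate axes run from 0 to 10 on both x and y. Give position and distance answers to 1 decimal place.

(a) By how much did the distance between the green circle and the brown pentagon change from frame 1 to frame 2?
+0.3

Distance in frame 1: 3.9. Distance in frame 2: 4.2.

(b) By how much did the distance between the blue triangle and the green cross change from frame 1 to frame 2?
+0.5

Distance in frame 1: 3.5. Distance in frame 2: 4.0.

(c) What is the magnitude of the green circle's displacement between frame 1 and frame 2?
1.4

The green circle moved from (1.7, 6.9) to (0.9, 5.8), a distance of √(0.8² + 1.1²) ≈ 1.4.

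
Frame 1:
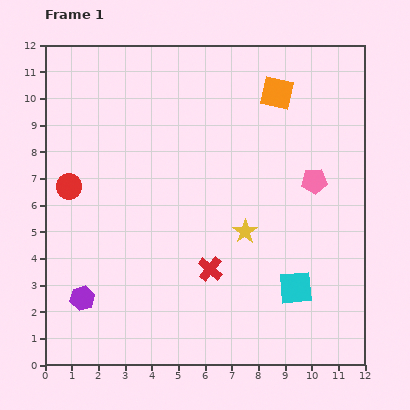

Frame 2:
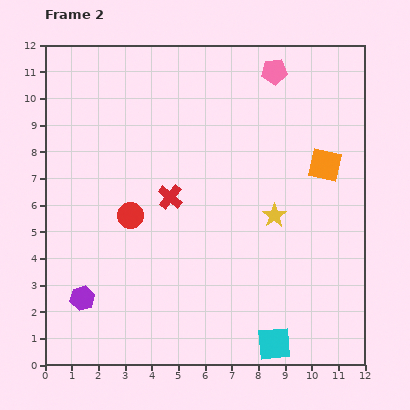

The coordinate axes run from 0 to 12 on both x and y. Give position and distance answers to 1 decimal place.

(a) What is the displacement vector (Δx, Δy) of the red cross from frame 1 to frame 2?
(-1.5, 2.7)

The red cross was at (6.2, 3.6) in frame 1 and (4.7, 6.3) in frame 2.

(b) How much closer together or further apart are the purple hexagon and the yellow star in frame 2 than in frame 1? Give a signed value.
+1.2

Distance in frame 1: 6.6. Distance in frame 2: 7.8.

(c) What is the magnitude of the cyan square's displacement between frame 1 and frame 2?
2.2

The cyan square moved from (9.4, 2.9) to (8.6, 0.8), a distance of √(0.8² + 2.1²) ≈ 2.2.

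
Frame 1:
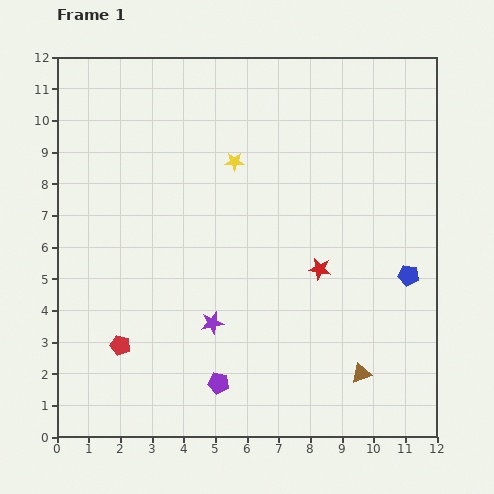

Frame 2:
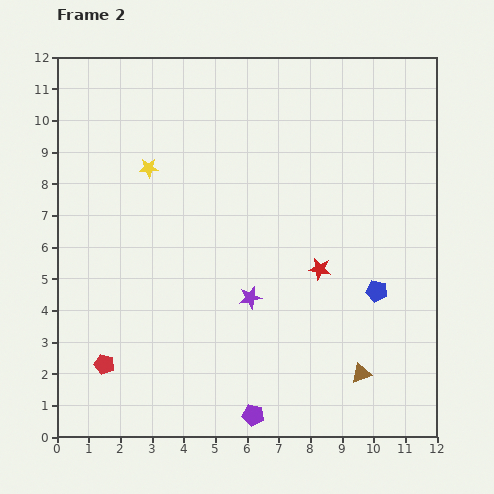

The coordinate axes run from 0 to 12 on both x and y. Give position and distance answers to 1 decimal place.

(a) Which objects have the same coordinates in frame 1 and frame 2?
the brown triangle, the red star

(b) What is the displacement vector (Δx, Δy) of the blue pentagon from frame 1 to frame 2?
(-1.0, -0.5)

The blue pentagon was at (11.1, 5.1) in frame 1 and (10.1, 4.6) in frame 2.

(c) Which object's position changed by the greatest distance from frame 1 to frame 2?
the yellow star

(moved 2.7; next 1.5)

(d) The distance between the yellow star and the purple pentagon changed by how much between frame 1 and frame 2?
+1.5

Distance in frame 1: 7.0. Distance in frame 2: 8.5.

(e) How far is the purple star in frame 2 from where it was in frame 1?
1.4

The purple star moved from (4.9, 3.6) to (6.1, 4.4), a distance of √(1.2² + 0.8²) ≈ 1.4.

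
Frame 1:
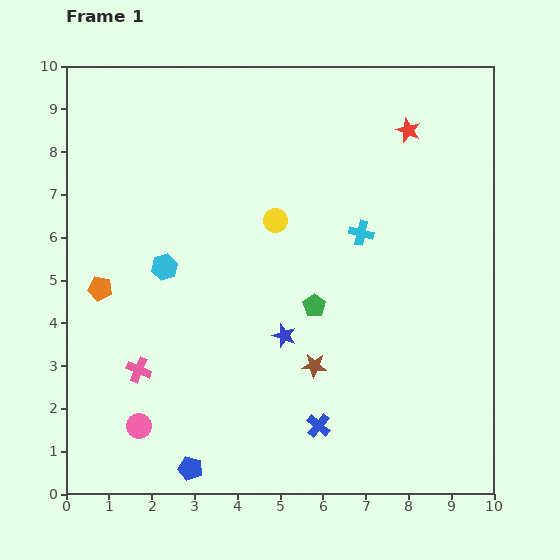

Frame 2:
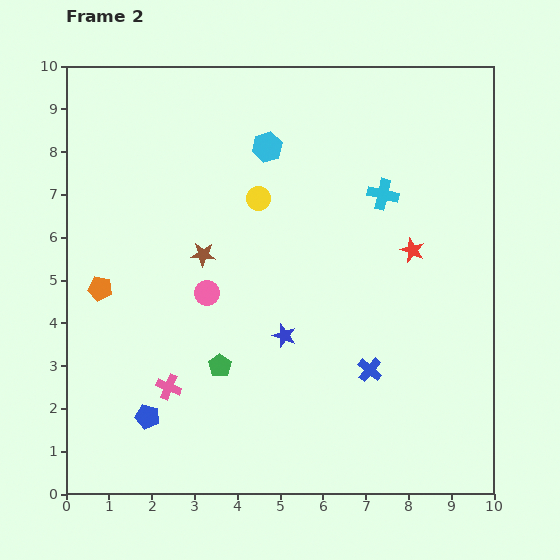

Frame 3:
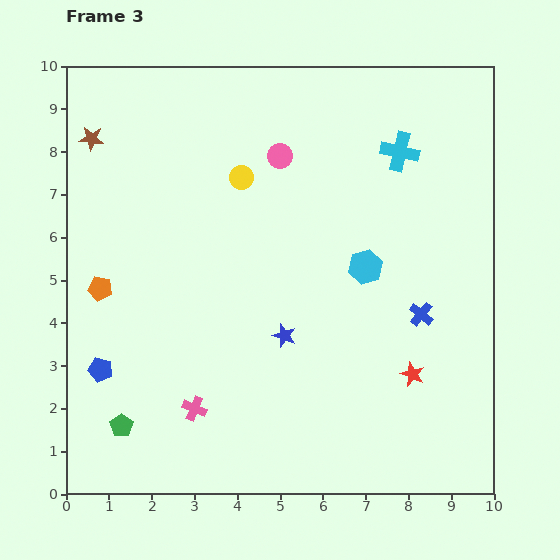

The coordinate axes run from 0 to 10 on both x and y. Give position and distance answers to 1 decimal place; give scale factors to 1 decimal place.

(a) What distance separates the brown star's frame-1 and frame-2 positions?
3.7

The brown star moved from (5.8, 3.0) to (3.2, 5.6), a distance of √(2.6² + 2.6²) ≈ 3.7.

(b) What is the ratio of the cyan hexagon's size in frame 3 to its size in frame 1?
1.3×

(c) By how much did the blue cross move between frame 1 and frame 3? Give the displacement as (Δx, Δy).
(2.4, 2.6)

The blue cross was at (5.9, 1.6) in frame 1 and (8.3, 4.2) in frame 3.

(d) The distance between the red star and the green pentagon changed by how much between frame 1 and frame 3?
+2.2

Distance in frame 1: 4.7. Distance in frame 3: 6.9.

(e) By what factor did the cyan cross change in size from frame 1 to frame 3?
1.6×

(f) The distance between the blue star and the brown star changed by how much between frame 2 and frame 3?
+3.7

Distance in frame 2: 2.7. Distance in frame 3: 6.4.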